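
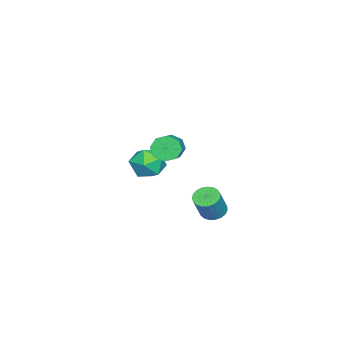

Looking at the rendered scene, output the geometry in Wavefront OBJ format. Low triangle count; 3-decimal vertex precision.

v -2.378 -2.842 -1.037
v -1.952 -3.428 -0.291
v -3.768 -3.792 -0.989
v -3.342 -4.378 -0.243
v -3.617 -3.395 -0.039
v -2.758 -2.808 -0.069
v -2.962 -4.412 -1.211
v -2.103 -3.825 -1.241
v -2.313 -4.399 -0.398
v -2.717 -3.77 0.326
v -3.003 -3.45 -1.606
v -3.407 -2.821 -0.882
v 0.187 -1.185 2.531
v 0.556 -1.652 2.091
v 2.322 -1.122 3.009
v 1.953 -0.655 3.449
v 0.515 -1.132 1.87
v 2.281 -0.602 2.788
v 0.282 -0.643 2.036
v 2.048 -0.113 2.954
v -0.007 -0.472 2.492
v 1.759 0.058 3.41
v -0.182 -0.718 2.971
v 1.584 -0.188 3.889
v -0.141 -1.238 3.192
v 1.625 -0.708 4.11
v 0.092 -1.727 3.026
v 1.858 -1.197 3.944
v 0.381 -1.898 2.57
v 2.147 -1.368 3.488
v 2.794 2 0.424
v 3.166 2.501 0.241
v 3.898 2.421 1.513
v 3.526 1.92 1.696
v 2.961 2.625 0.367
v 3.694 2.546 1.639
v 2.728 2.642 0.502
v 3.46 2.562 1.774
v 2.506 2.547 0.624
v 3.238 2.468 1.896
v 2.334 2.358 0.711
v 3.066 2.278 1.983
v 2.241 2.107 0.749
v 2.973 2.027 2.021
v 2.244 1.837 0.73
v 2.976 1.758 2.002
v 2.342 1.596 0.659
v 3.074 1.516 1.931
v 2.518 1.424 0.547
v 3.25 1.344 1.819
v 2.742 1.352 0.413
v 3.474 1.272 1.685
v 2.975 1.392 0.282
v 3.707 1.312 1.554
v 3.176 1.537 0.175
v 3.908 1.457 1.447
v 3.311 1.762 0.111
v 4.044 1.682 1.383
v 3.357 2.028 0.101
v 4.09 1.948 1.373
v 3.306 2.289 0.147
v 4.038 2.21 1.419
f 1 12 6
f 1 6 2
f 1 2 8
f 1 8 11
f 1 11 12
f 2 6 10
f 6 12 5
f 12 11 3
f 11 8 7
f 8 2 9
f 4 10 5
f 4 5 3
f 4 3 7
f 4 7 9
f 4 9 10
f 5 10 6
f 3 5 12
f 7 3 11
f 9 7 8
f 10 9 2
f 14 13 17
f 14 17 15
f 15 17 18
f 15 18 16
f 17 13 19
f 17 19 18
f 18 19 20
f 18 20 16
f 19 13 21
f 19 21 20
f 20 21 22
f 20 22 16
f 21 13 23
f 21 23 22
f 22 23 24
f 22 24 16
f 23 13 25
f 23 25 24
f 24 25 26
f 24 26 16
f 25 13 27
f 25 27 26
f 26 27 28
f 26 28 16
f 27 13 29
f 27 29 28
f 28 29 30
f 28 30 16
f 29 13 14
f 29 14 30
f 30 14 15
f 30 15 16
f 32 31 35
f 32 35 33
f 33 35 36
f 33 36 34
f 35 31 37
f 35 37 36
f 36 37 38
f 36 38 34
f 37 31 39
f 37 39 38
f 38 39 40
f 38 40 34
f 39 31 41
f 39 41 40
f 40 41 42
f 40 42 34
f 41 31 43
f 41 43 42
f 42 43 44
f 42 44 34
f 43 31 45
f 43 45 44
f 44 45 46
f 44 46 34
f 45 31 47
f 45 47 46
f 46 47 48
f 46 48 34
f 47 31 49
f 47 49 48
f 48 49 50
f 48 50 34
f 49 31 51
f 49 51 50
f 50 51 52
f 50 52 34
f 51 31 53
f 51 53 52
f 52 53 54
f 52 54 34
f 53 31 55
f 53 55 54
f 54 55 56
f 54 56 34
f 55 31 57
f 55 57 56
f 56 57 58
f 56 58 34
f 57 31 59
f 57 59 58
f 58 59 60
f 58 60 34
f 59 31 61
f 59 61 60
f 60 61 62
f 60 62 34
f 61 31 32
f 61 32 62
f 62 32 33
f 62 33 34



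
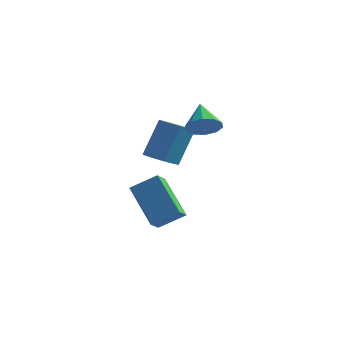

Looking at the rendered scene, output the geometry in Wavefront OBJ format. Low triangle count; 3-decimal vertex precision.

v 2.076 2.559 -4.842
v 2.06 1.903 -4.368
v 0.745 3.517 -3.563
v 0.729 2.86 -3.088
v 3.051 3.02 -4.172
v 3.035 2.363 -3.697
v 1.72 3.977 -2.892
v 1.704 3.321 -2.418
v 3.85 2.797 0.752
v 4.325 2.649 1.286
v 3.29 3.723 1.508
v 4.505 2.97 1.025
v 4.434 3.225 0.659
v 4.14 3.317 0.33
v 3.735 3.21 0.161
v 3.374 2.945 0.218
v 3.195 2.624 0.48
v 3.266 2.368 0.845
v 3.56 2.277 1.175
v 3.965 2.384 1.343
v 2.134 2.694 -1.227
v 2.659 3.093 -1.54
v 2.971 3.904 0.013
v 2.446 3.506 0.327
v 2.311 3.307 -1.582
v 2.623 4.118 -0.029
v 1.906 3.327 -1.511
v 2.218 4.138 0.042
v 1.574 3.146 -1.35
v 1.886 3.957 0.204
v 1.419 2.821 -1.149
v 1.731 3.633 0.404
v 1.492 2.457 -0.974
v 1.804 3.268 0.58
v 1.768 2.168 -0.878
v 2.08 2.979 0.675
v 2.161 2.046 -0.893
v 2.473 2.857 0.66
v 2.545 2.13 -1.014
v 2.857 2.941 0.539
v 2.798 2.393 -1.203
v 3.11 3.204 0.351
v 2.841 2.752 -1.399
v 3.153 3.563 0.155
f 2 4 1
f 5 2 1
f 1 4 3
f 3 5 1
f 2 8 4
f 6 2 5
f 6 8 2
f 4 8 3
f 7 5 3
f 3 8 7
f 7 6 5
f 8 6 7
f 10 9 12
f 10 12 11
f 12 9 13
f 12 13 11
f 13 9 14
f 13 14 11
f 14 9 15
f 14 15 11
f 15 9 16
f 15 16 11
f 16 9 17
f 16 17 11
f 17 9 18
f 17 18 11
f 18 9 19
f 18 19 11
f 19 9 20
f 19 20 11
f 20 9 10
f 20 10 11
f 22 21 25
f 22 25 23
f 23 25 26
f 23 26 24
f 25 21 27
f 25 27 26
f 26 27 28
f 26 28 24
f 27 21 29
f 27 29 28
f 28 29 30
f 28 30 24
f 29 21 31
f 29 31 30
f 30 31 32
f 30 32 24
f 31 21 33
f 31 33 32
f 32 33 34
f 32 34 24
f 33 21 35
f 33 35 34
f 34 35 36
f 34 36 24
f 35 21 37
f 35 37 36
f 36 37 38
f 36 38 24
f 37 21 39
f 37 39 38
f 38 39 40
f 38 40 24
f 39 21 41
f 39 41 40
f 40 41 42
f 40 42 24
f 41 21 43
f 41 43 42
f 42 43 44
f 42 44 24
f 43 21 22
f 43 22 44
f 44 22 23
f 44 23 24



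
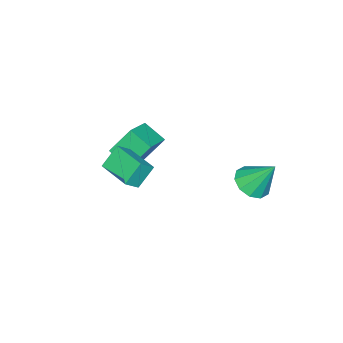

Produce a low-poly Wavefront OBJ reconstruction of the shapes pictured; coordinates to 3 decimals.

v -2.039 -2.961 2.62
v -0.509 -2.697 3.237
v -1.996 -1.688 1.97
v -0.467 -1.424 2.587
v -1.293 -3.756 1.113
v 0.236 -3.492 1.73
v -1.251 -2.483 0.463
v 0.279 -2.219 1.08
v 2.108 -1.666 2.574
v 1.218 -1.399 3.621
v 2.682 0.187 2.589
v 1.792 0.454 3.635
v 2.828 -1.894 3.245
v 1.938 -1.627 4.291
v 3.402 -0.041 3.259
v 2.512 0.226 4.306
v -3.796 2.435 -0.599
v -2.841 2.902 -0.79
v -4.024 3.605 1.119
v -3.312 3.262 -1.097
v -3.968 3.306 -1.214
v -4.558 3.017 -1.096
v -4.857 2.506 -0.788
v -4.751 1.968 -0.407
v -4.28 1.609 -0.1
v -3.624 1.565 0.017
v -3.034 1.853 -0.101
v -2.735 2.364 -0.409
f 2 4 1
f 5 2 1
f 1 4 3
f 3 5 1
f 2 8 4
f 6 2 5
f 6 8 2
f 4 8 3
f 7 5 3
f 3 8 7
f 7 6 5
f 8 6 7
f 10 12 9
f 13 10 9
f 9 12 11
f 11 13 9
f 10 16 12
f 14 10 13
f 14 16 10
f 12 16 11
f 15 13 11
f 11 16 15
f 15 14 13
f 16 14 15
f 18 17 20
f 18 20 19
f 20 17 21
f 20 21 19
f 21 17 22
f 21 22 19
f 22 17 23
f 22 23 19
f 23 17 24
f 23 24 19
f 24 17 25
f 24 25 19
f 25 17 26
f 25 26 19
f 26 17 27
f 26 27 19
f 27 17 28
f 27 28 19
f 28 17 18
f 28 18 19



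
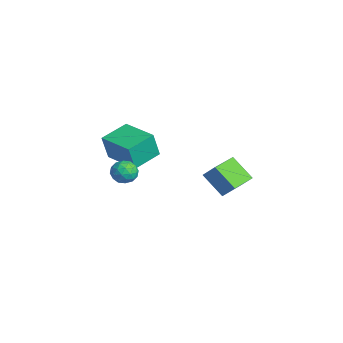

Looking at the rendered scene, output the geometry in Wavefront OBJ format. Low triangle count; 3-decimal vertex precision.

v -0.476 1.614 -2.192
v -1.418 0.969 -1.189
v -1.325 2.802 -2.225
v -2.267 2.156 -1.222
v 0.067 2.024 -1.418
v -0.875 1.378 -0.415
v -0.782 3.211 -1.451
v -1.724 2.566 -0.448
v -3.11 -3.099 -0.166
v -3.036 -3.429 1.213
v -3.73 -1.725 0.196
v -3.656 -2.055 1.575
v -1.344 -2.325 -0.075
v -1.27 -2.655 1.304
v -1.964 -0.951 0.287
v -1.89 -1.281 1.666
v 1.832 -3.257 2.209
v 2.392 -3.548 2.411
v 1.628 -4.092 1.569
v 2.188 -4.383 1.771
v 1.68 -4.318 2.19
v 1.805 -3.802 2.586
v 2.215 -3.838 1.394
v 2.34 -3.322 1.79
v 2.628 -3.907 1.907
v 2.298 -4.204 2.399
v 1.722 -3.436 1.581
v 1.392 -3.733 2.073
v 2.129 -3.329 2.366
v 1.891 -4.311 1.614
v 1.591 -4.273 1.86
v 1.921 -4.444 1.978
v 1.785 -3.478 2.469
v 2.114 -3.649 2.587
v 1.695 -4.102 2.457
v 1.906 -3.991 1.393
v 2.235 -4.162 1.511
v 2.099 -3.196 2.002
v 2.429 -3.367 2.12
v 2.325 -3.538 1.523
v 2.598 -3.711 2.189
v 2.478 -4.202 1.812
v 2.494 -3.882 1.591
v 2.568 -3.579 1.824
v 2.403 -3.885 2.478
v 2.284 -4.376 2.101
v 1.985 -4.338 2.348
v 2.059 -4.035 2.58
v 2.543 -4.097 2.182
v 1.736 -3.264 1.879
v 1.617 -3.755 1.502
v 1.961 -3.605 1.4
v 2.035 -3.302 1.632
v 1.542 -3.438 2.168
v 1.422 -3.929 1.791
v 1.452 -4.061 2.156
v 1.526 -3.758 2.389
v 1.477 -3.543 1.798
f 2 4 1
f 5 2 1
f 1 4 3
f 3 5 1
f 2 8 4
f 6 2 5
f 6 8 2
f 4 8 3
f 7 5 3
f 3 8 7
f 7 6 5
f 8 6 7
f 10 12 9
f 13 10 9
f 9 12 11
f 11 13 9
f 10 16 12
f 14 10 13
f 14 16 10
f 12 16 11
f 15 13 11
f 11 16 15
f 15 14 13
f 16 14 15
f 17 54 33
f 54 28 57
f 33 57 22
f 54 57 33
f 17 33 29
f 33 22 34
f 29 34 18
f 33 34 29
f 17 29 38
f 29 18 39
f 38 39 24
f 29 39 38
f 17 38 50
f 38 24 53
f 50 53 27
f 38 53 50
f 17 50 54
f 50 27 58
f 54 58 28
f 50 58 54
f 18 34 45
f 34 22 48
f 45 48 26
f 34 48 45
f 22 57 35
f 57 28 56
f 35 56 21
f 57 56 35
f 28 58 55
f 58 27 51
f 55 51 19
f 58 51 55
f 27 53 52
f 53 24 40
f 52 40 23
f 53 40 52
f 24 39 44
f 39 18 41
f 44 41 25
f 39 41 44
f 20 46 32
f 46 26 47
f 32 47 21
f 46 47 32
f 20 32 30
f 32 21 31
f 30 31 19
f 32 31 30
f 20 30 37
f 30 19 36
f 37 36 23
f 30 36 37
f 20 37 42
f 37 23 43
f 42 43 25
f 37 43 42
f 20 42 46
f 42 25 49
f 46 49 26
f 42 49 46
f 21 47 35
f 47 26 48
f 35 48 22
f 47 48 35
f 19 31 55
f 31 21 56
f 55 56 28
f 31 56 55
f 23 36 52
f 36 19 51
f 52 51 27
f 36 51 52
f 25 43 44
f 43 23 40
f 44 40 24
f 43 40 44
f 26 49 45
f 49 25 41
f 45 41 18
f 49 41 45



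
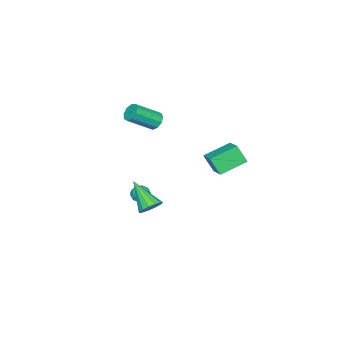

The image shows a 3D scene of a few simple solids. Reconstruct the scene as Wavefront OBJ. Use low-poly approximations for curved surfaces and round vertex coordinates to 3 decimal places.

v -3.586 -3.446 2.277
v -3.116 -3.364 1.807
v -1.863 -4.332 2.893
v -2.334 -4.414 3.363
v -3.104 -3.015 2.104
v -1.851 -3.983 3.19
v -3.317 -2.868 2.482
v -2.064 -3.836 3.568
v -3.657 -2.991 2.764
v -2.404 -3.959 3.85
v -3.964 -3.327 2.818
v -2.711 -4.296 3.904
v -4.094 -3.719 2.619
v -2.841 -4.687 3.705
v -3.987 -3.983 2.26
v -2.734 -4.951 3.346
v -3.692 -3.996 1.909
v -2.439 -4.964 2.995
v -3.348 -3.751 1.73
v -2.095 -4.719 2.816
v 1.976 -0.116 -0.951
v 2.706 -0.154 -0.71
v 1.444 -1.664 0.411
v 2.533 0.114 -0.472
v 2.211 0.322 -0.362
v 1.826 0.412 -0.41
v 1.481 0.36 -0.604
v 1.269 0.181 -0.89
v 1.246 -0.077 -1.192
v 1.419 -0.346 -1.43
v 1.742 -0.553 -1.54
v 2.127 -0.643 -1.492
v 2.472 -0.592 -1.298
v 2.684 -0.413 -1.012
v -1.407 3.701 2.7
v -1.334 3.054 3.79
v -0.56 4.661 3.213
v -0.487 4.015 4.304
v -0.013 2.805 2.076
v 0.06 2.159 3.167
v 0.834 3.766 2.59
v 0.907 3.119 3.68
v -0.197 -1.791 -1.313
v 0.181 -1.676 -1.818
v -0.341 -2.764 -1.642
v 0.037 -2.649 -2.147
v 0.289 -2.675 -1.558
v 0.378 -2.073 -1.355
v -0.538 -2.367 -2.105
v -0.449 -1.765 -1.902
v -0.03 -2.032 -2.308
v 0.481 -2.222 -1.97
v -0.641 -2.218 -1.49
v -0.13 -2.408 -1.152
v 0.005 -1.648 -1.537
v -0.165 -2.792 -1.923
v -0.017 -2.807 -1.577
v 0.205 -2.74 -1.874
v 0.121 -1.881 -1.264
v 0.343 -1.814 -1.561
v 0.406 -2.401 -1.408
v -0.503 -2.626 -1.899
v -0.281 -2.559 -2.196
v -0.365 -1.7 -1.586
v -0.143 -1.633 -1.883
v -0.566 -2.039 -2.052
v 0.103 -1.79 -2.122
v 0.018 -2.362 -2.315
v -0.32 -2.196 -2.29
v -0.267 -1.842 -2.171
v 0.403 -1.901 -1.923
v 0.318 -2.474 -2.116
v 0.466 -2.489 -1.77
v 0.519 -2.135 -1.65
v 0.279 -2.111 -2.211
v -0.478 -1.966 -1.344
v -0.563 -2.539 -1.537
v -0.679 -2.305 -1.81
v -0.626 -1.951 -1.69
v -0.178 -2.078 -1.145
v -0.263 -2.65 -1.338
v 0.107 -2.598 -1.289
v 0.16 -2.244 -1.17
v -0.439 -2.329 -1.249
f 2 1 5
f 2 5 3
f 3 5 6
f 3 6 4
f 5 1 7
f 5 7 6
f 6 7 8
f 6 8 4
f 7 1 9
f 7 9 8
f 8 9 10
f 8 10 4
f 9 1 11
f 9 11 10
f 10 11 12
f 10 12 4
f 11 1 13
f 11 13 12
f 12 13 14
f 12 14 4
f 13 1 15
f 13 15 14
f 14 15 16
f 14 16 4
f 15 1 17
f 15 17 16
f 16 17 18
f 16 18 4
f 17 1 19
f 17 19 18
f 18 19 20
f 18 20 4
f 19 1 2
f 19 2 20
f 20 2 3
f 20 3 4
f 22 21 24
f 22 24 23
f 24 21 25
f 24 25 23
f 25 21 26
f 25 26 23
f 26 21 27
f 26 27 23
f 27 21 28
f 27 28 23
f 28 21 29
f 28 29 23
f 29 21 30
f 29 30 23
f 30 21 31
f 30 31 23
f 31 21 32
f 31 32 23
f 32 21 33
f 32 33 23
f 33 21 34
f 33 34 23
f 34 21 22
f 34 22 23
f 36 38 35
f 39 36 35
f 35 38 37
f 37 39 35
f 36 42 38
f 40 36 39
f 40 42 36
f 38 42 37
f 41 39 37
f 37 42 41
f 41 40 39
f 42 40 41
f 43 80 59
f 80 54 83
f 59 83 48
f 80 83 59
f 43 59 55
f 59 48 60
f 55 60 44
f 59 60 55
f 43 55 64
f 55 44 65
f 64 65 50
f 55 65 64
f 43 64 76
f 64 50 79
f 76 79 53
f 64 79 76
f 43 76 80
f 76 53 84
f 80 84 54
f 76 84 80
f 44 60 71
f 60 48 74
f 71 74 52
f 60 74 71
f 48 83 61
f 83 54 82
f 61 82 47
f 83 82 61
f 54 84 81
f 84 53 77
f 81 77 45
f 84 77 81
f 53 79 78
f 79 50 66
f 78 66 49
f 79 66 78
f 50 65 70
f 65 44 67
f 70 67 51
f 65 67 70
f 46 72 58
f 72 52 73
f 58 73 47
f 72 73 58
f 46 58 56
f 58 47 57
f 56 57 45
f 58 57 56
f 46 56 63
f 56 45 62
f 63 62 49
f 56 62 63
f 46 63 68
f 63 49 69
f 68 69 51
f 63 69 68
f 46 68 72
f 68 51 75
f 72 75 52
f 68 75 72
f 47 73 61
f 73 52 74
f 61 74 48
f 73 74 61
f 45 57 81
f 57 47 82
f 81 82 54
f 57 82 81
f 49 62 78
f 62 45 77
f 78 77 53
f 62 77 78
f 51 69 70
f 69 49 66
f 70 66 50
f 69 66 70
f 52 75 71
f 75 51 67
f 71 67 44
f 75 67 71



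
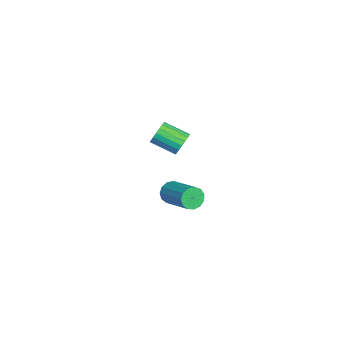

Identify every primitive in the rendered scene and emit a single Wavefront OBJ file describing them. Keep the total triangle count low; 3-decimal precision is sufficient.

v -1.085 -2.598 1.057
v -0.742 -2.901 0.685
v -1.131 -3.964 1.19
v -1.475 -3.662 1.563
v -0.584 -2.861 0.891
v -0.973 -3.924 1.396
v -0.525 -2.769 1.13
v -0.914 -3.832 1.635
v -0.578 -2.643 1.354
v -0.967 -3.707 1.859
v -0.73 -2.508 1.52
v -1.119 -3.572 2.025
v -0.954 -2.392 1.594
v -1.343 -3.455 2.099
v -1.203 -2.316 1.562
v -1.592 -3.379 2.067
v -1.429 -2.296 1.43
v -1.818 -3.359 1.935
v -1.587 -2.336 1.224
v -1.976 -3.399 1.729
v -1.646 -2.428 0.985
v -2.035 -3.491 1.49
v -1.593 -2.553 0.761
v -1.982 -3.617 1.266
v -1.441 -2.688 0.595
v -1.83 -3.752 1.1
v -1.217 -2.805 0.521
v -1.606 -3.868 1.026
v -0.968 -2.881 0.553
v -1.357 -3.944 1.058
v 3.169 -3.134 1.371
v 3.492 -3.344 0.992
v 4.694 -2.536 1.571
v 4.371 -2.326 1.949
v 3.377 -3.088 0.874
v 4.579 -2.28 1.453
v 3.196 -2.847 0.914
v 4.398 -2.039 1.493
v 3.006 -2.697 1.099
v 4.208 -1.889 1.677
v 2.868 -2.686 1.369
v 4.07 -1.878 1.948
v 2.825 -2.817 1.641
v 4.028 -2.009 2.22
v 2.892 -3.049 1.826
v 4.094 -2.24 2.405
v 3.046 -3.308 1.867
v 4.249 -2.499 2.446
v 3.24 -3.511 1.75
v 4.442 -2.703 2.329
v 3.41 -3.596 1.513
v 4.613 -2.787 2.092
v 3.505 -3.533 1.23
v 4.707 -2.725 1.809
f 2 1 5
f 2 5 3
f 3 5 6
f 3 6 4
f 5 1 7
f 5 7 6
f 6 7 8
f 6 8 4
f 7 1 9
f 7 9 8
f 8 9 10
f 8 10 4
f 9 1 11
f 9 11 10
f 10 11 12
f 10 12 4
f 11 1 13
f 11 13 12
f 12 13 14
f 12 14 4
f 13 1 15
f 13 15 14
f 14 15 16
f 14 16 4
f 15 1 17
f 15 17 16
f 16 17 18
f 16 18 4
f 17 1 19
f 17 19 18
f 18 19 20
f 18 20 4
f 19 1 21
f 19 21 20
f 20 21 22
f 20 22 4
f 21 1 23
f 21 23 22
f 22 23 24
f 22 24 4
f 23 1 25
f 23 25 24
f 24 25 26
f 24 26 4
f 25 1 27
f 25 27 26
f 26 27 28
f 26 28 4
f 27 1 29
f 27 29 28
f 28 29 30
f 28 30 4
f 29 1 2
f 29 2 30
f 30 2 3
f 30 3 4
f 32 31 35
f 32 35 33
f 33 35 36
f 33 36 34
f 35 31 37
f 35 37 36
f 36 37 38
f 36 38 34
f 37 31 39
f 37 39 38
f 38 39 40
f 38 40 34
f 39 31 41
f 39 41 40
f 40 41 42
f 40 42 34
f 41 31 43
f 41 43 42
f 42 43 44
f 42 44 34
f 43 31 45
f 43 45 44
f 44 45 46
f 44 46 34
f 45 31 47
f 45 47 46
f 46 47 48
f 46 48 34
f 47 31 49
f 47 49 48
f 48 49 50
f 48 50 34
f 49 31 51
f 49 51 50
f 50 51 52
f 50 52 34
f 51 31 53
f 51 53 52
f 52 53 54
f 52 54 34
f 53 31 32
f 53 32 54
f 54 32 33
f 54 33 34



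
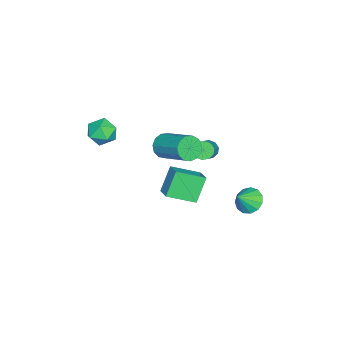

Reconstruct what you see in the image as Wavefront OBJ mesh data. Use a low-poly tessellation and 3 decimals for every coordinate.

v -2.547 0.551 -1.677
v -2.205 0.604 -2.13
v -0.971 0.783 -1.176
v -1.313 0.729 -0.723
v -2.32 0.925 -2.041
v -1.085 1.104 -1.088
v -2.521 1.103 -1.814
v -1.287 1.282 -0.86
v -2.733 1.07 -1.534
v -1.498 1.249 -0.581
v -2.873 0.839 -1.309
v -1.639 1.018 -0.355
v -2.889 0.497 -1.224
v -1.655 0.676 -0.27
v -2.775 0.176 -1.312
v -1.54 0.355 -0.359
v -2.573 -0.002 -1.54
v -1.339 0.177 -0.586
v -2.362 0.031 -1.819
v -1.127 0.21 -0.866
v -2.221 0.262 -2.045
v -0.987 0.441 -1.091
v -0.771 -1.102 -0.448
v -0.143 -1.197 -0.865
v 0.739 0.426 0.091
v 0.111 0.522 0.508
v -0.395 -0.931 -1.086
v 0.487 0.693 -0.13
v -0.766 -0.718 -1.104
v 0.115 0.905 -0.148
v -1.139 -0.628 -0.914
v -0.257 0.996 0.042
v -1.395 -0.688 -0.576
v -0.513 0.936 0.38
v -1.453 -0.879 -0.197
v -0.571 0.745 0.758
v -1.294 -1.141 0.102
v -0.412 0.482 1.058
v -0.969 -1.391 0.227
v -0.088 0.233 1.182
v -0.581 -1.549 0.137
v 0.3 0.075 1.092
v -0.254 -1.565 -0.138
v 0.628 0.059 0.817
v -0.09 -1.434 -0.512
v 0.791 0.19 0.444
v 0.263 -3.394 1.233
v 0.953 -3.04 0.834
v 1.087 -4.42 1.746
v 1.777 -4.066 1.347
v 1.406 -3.656 2.021
v 0.897 -3.021 1.704
v 1.143 -4.439 0.876
v 0.634 -3.804 0.559
v 1.497 -3.686 0.612
v 1.659 -3.202 1.32
v 0.381 -4.258 1.26
v 0.543 -3.774 1.968
v -1.504 3.118 -4.169
v -0.886 3.431 -4.589
v -0.756 2.742 -3.351
v -1.029 3.76 -4.307
v -1.323 3.885 -3.981
v -1.674 3.767 -3.714
v -1.971 3.443 -3.592
v -2.12 3.015 -3.653
v -2.073 2.621 -3.877
v -1.845 2.384 -4.195
v -1.509 2.381 -4.504
v -1.172 2.612 -4.706
v -0.939 3.003 -4.738
v 1.088 -0.136 -0.294
v 1.838 0.429 0.079
v 0.411 1.188 -0.937
v 1.16 1.753 -0.563
v 1.9 -0.353 -1.597
v 2.649 0.212 -1.223
v 1.222 0.971 -2.239
v 1.972 1.536 -1.866
f 2 1 5
f 2 5 3
f 3 5 6
f 3 6 4
f 5 1 7
f 5 7 6
f 6 7 8
f 6 8 4
f 7 1 9
f 7 9 8
f 8 9 10
f 8 10 4
f 9 1 11
f 9 11 10
f 10 11 12
f 10 12 4
f 11 1 13
f 11 13 12
f 12 13 14
f 12 14 4
f 13 1 15
f 13 15 14
f 14 15 16
f 14 16 4
f 15 1 17
f 15 17 16
f 16 17 18
f 16 18 4
f 17 1 19
f 17 19 18
f 18 19 20
f 18 20 4
f 19 1 21
f 19 21 20
f 20 21 22
f 20 22 4
f 21 1 2
f 21 2 22
f 22 2 3
f 22 3 4
f 24 23 27
f 24 27 25
f 25 27 28
f 25 28 26
f 27 23 29
f 27 29 28
f 28 29 30
f 28 30 26
f 29 23 31
f 29 31 30
f 30 31 32
f 30 32 26
f 31 23 33
f 31 33 32
f 32 33 34
f 32 34 26
f 33 23 35
f 33 35 34
f 34 35 36
f 34 36 26
f 35 23 37
f 35 37 36
f 36 37 38
f 36 38 26
f 37 23 39
f 37 39 38
f 38 39 40
f 38 40 26
f 39 23 41
f 39 41 40
f 40 41 42
f 40 42 26
f 41 23 43
f 41 43 42
f 42 43 44
f 42 44 26
f 43 23 45
f 43 45 44
f 44 45 46
f 44 46 26
f 45 23 24
f 45 24 46
f 46 24 25
f 46 25 26
f 47 58 52
f 47 52 48
f 47 48 54
f 47 54 57
f 47 57 58
f 48 52 56
f 52 58 51
f 58 57 49
f 57 54 53
f 54 48 55
f 50 56 51
f 50 51 49
f 50 49 53
f 50 53 55
f 50 55 56
f 51 56 52
f 49 51 58
f 53 49 57
f 55 53 54
f 56 55 48
f 60 59 62
f 60 62 61
f 62 59 63
f 62 63 61
f 63 59 64
f 63 64 61
f 64 59 65
f 64 65 61
f 65 59 66
f 65 66 61
f 66 59 67
f 66 67 61
f 67 59 68
f 67 68 61
f 68 59 69
f 68 69 61
f 69 59 70
f 69 70 61
f 70 59 71
f 70 71 61
f 71 59 60
f 71 60 61
f 73 75 72
f 76 73 72
f 72 75 74
f 74 76 72
f 73 79 75
f 77 73 76
f 77 79 73
f 75 79 74
f 78 76 74
f 74 79 78
f 78 77 76
f 79 77 78



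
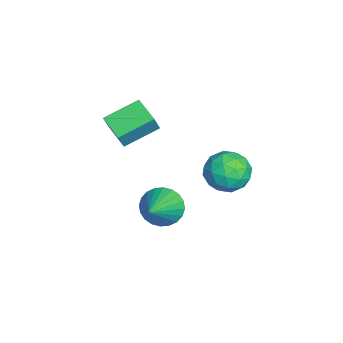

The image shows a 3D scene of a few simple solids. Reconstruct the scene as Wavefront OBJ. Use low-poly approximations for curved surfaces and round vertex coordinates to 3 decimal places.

v 1.244 0.766 1.787
v 2.205 0.683 2.231
v 0.635 -0.403 2.889
v 1.596 -0.486 3.333
v 1.031 0.405 3.453
v 1.407 1.127 2.772
v 1.433 -0.847 2.348
v 1.809 -0.125 1.667
v 2.322 -0.314 2.577
v 2.073 0.46 3.261
v 0.767 -0.18 1.859
v 0.518 0.594 2.543
v 1.778 0.827 1.912
v 1.062 -0.547 3.208
v 0.729 -0.023 3.279
v 1.294 -0.072 3.539
v 1.309 1.088 2.23
v 1.874 1.039 2.491
v 1.184 0.876 3.21
v 0.966 -0.759 2.629
v 1.531 -0.808 2.89
v 1.546 0.352 1.581
v 2.111 0.303 1.841
v 1.656 -0.596 1.91
v 2.412 0.192 2.377
v 2.054 -0.495 3.025
v 1.958 -0.707 2.446
v 2.179 -0.283 2.045
v 2.266 0.647 2.778
v 1.907 -0.04 3.426
v 1.575 0.484 3.497
v 1.797 0.908 3.096
v 2.334 0.061 2.982
v 0.933 0.32 1.694
v 0.574 -0.367 2.342
v 1.043 -0.628 2.024
v 1.265 -0.204 1.623
v 0.786 0.775 2.095
v 0.428 0.088 2.743
v 0.661 0.563 3.075
v 0.882 0.987 2.674
v 0.506 0.219 2.138
v 2.56 -2.456 1.266
v 3.07 -2.509 0.479
v 4.28 -2.924 2.414
v 3.109 -2.154 0.566
v 3.064 -1.846 0.759
v 2.942 -1.631 1.03
v 2.761 -1.541 1.337
v 2.551 -1.591 1.633
v 2.341 -1.772 1.873
v 2.165 -2.058 2.021
v 2.049 -2.404 2.054
v 2.011 -2.758 1.967
v 2.056 -3.067 1.774
v 2.178 -3.282 1.503
v 2.358 -3.372 1.196
v 2.569 -3.322 0.9
v 2.778 -3.141 0.66
v 2.954 -2.855 0.512
v -1.815 -4.759 2.692
v -1.347 -4.97 3.631
v -2.486 -3.297 3.354
v -2.018 -3.507 4.293
v -0.742 -4.093 2.307
v -0.274 -4.303 3.246
v -1.413 -2.63 2.969
v -0.945 -2.841 3.908
f 1 38 17
f 38 12 41
f 17 41 6
f 38 41 17
f 1 17 13
f 17 6 18
f 13 18 2
f 17 18 13
f 1 13 22
f 13 2 23
f 22 23 8
f 13 23 22
f 1 22 34
f 22 8 37
f 34 37 11
f 22 37 34
f 1 34 38
f 34 11 42
f 38 42 12
f 34 42 38
f 2 18 29
f 18 6 32
f 29 32 10
f 18 32 29
f 6 41 19
f 41 12 40
f 19 40 5
f 41 40 19
f 12 42 39
f 42 11 35
f 39 35 3
f 42 35 39
f 11 37 36
f 37 8 24
f 36 24 7
f 37 24 36
f 8 23 28
f 23 2 25
f 28 25 9
f 23 25 28
f 4 30 16
f 30 10 31
f 16 31 5
f 30 31 16
f 4 16 14
f 16 5 15
f 14 15 3
f 16 15 14
f 4 14 21
f 14 3 20
f 21 20 7
f 14 20 21
f 4 21 26
f 21 7 27
f 26 27 9
f 21 27 26
f 4 26 30
f 26 9 33
f 30 33 10
f 26 33 30
f 5 31 19
f 31 10 32
f 19 32 6
f 31 32 19
f 3 15 39
f 15 5 40
f 39 40 12
f 15 40 39
f 7 20 36
f 20 3 35
f 36 35 11
f 20 35 36
f 9 27 28
f 27 7 24
f 28 24 8
f 27 24 28
f 10 33 29
f 33 9 25
f 29 25 2
f 33 25 29
f 44 43 46
f 44 46 45
f 46 43 47
f 46 47 45
f 47 43 48
f 47 48 45
f 48 43 49
f 48 49 45
f 49 43 50
f 49 50 45
f 50 43 51
f 50 51 45
f 51 43 52
f 51 52 45
f 52 43 53
f 52 53 45
f 53 43 54
f 53 54 45
f 54 43 55
f 54 55 45
f 55 43 56
f 55 56 45
f 56 43 57
f 56 57 45
f 57 43 58
f 57 58 45
f 58 43 59
f 58 59 45
f 59 43 60
f 59 60 45
f 60 43 44
f 60 44 45
f 62 64 61
f 65 62 61
f 61 64 63
f 63 65 61
f 62 68 64
f 66 62 65
f 66 68 62
f 64 68 63
f 67 65 63
f 63 68 67
f 67 66 65
f 68 66 67



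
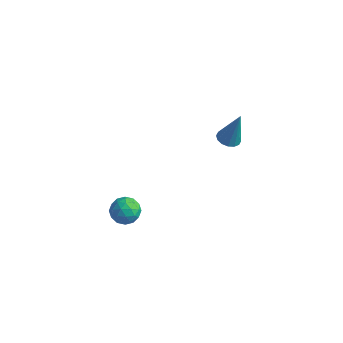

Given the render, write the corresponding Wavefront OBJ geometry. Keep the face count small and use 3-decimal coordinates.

v -0.249 -1.827 -2.796
v 0.371 -2.239 -2.933
v -0.731 -2.761 -2.167
v -0.111 -3.173 -2.304
v -0.073 -2.575 -1.842
v 0.225 -1.998 -2.23
v -0.585 -3.002 -2.87
v -0.287 -2.425 -3.258
v 0.163 -2.966 -2.978
v 0.48 -2.702 -2.343
v -0.84 -2.298 -2.757
v -0.523 -2.034 -2.122
v 0.104 -1.951 -2.92
v -0.464 -3.049 -2.18
v -0.441 -2.697 -1.909
v -0.077 -2.94 -1.989
v 0.018 -1.809 -2.507
v 0.382 -2.051 -2.587
v 0.121 -2.249 -1.946
v -0.742 -2.949 -2.513
v -0.378 -3.191 -2.593
v -0.283 -2.06 -3.111
v 0.081 -2.303 -3.191
v -0.481 -2.751 -3.154
v 0.346 -2.62 -3.027
v 0.062 -3.169 -2.657
v -0.216 -3.069 -2.99
v -0.041 -2.73 -3.218
v 0.532 -2.465 -2.654
v 0.248 -3.014 -2.284
v 0.27 -2.662 -2.012
v 0.446 -2.323 -2.241
v 0.41 -2.892 -2.68
v -0.608 -1.986 -2.816
v -0.892 -2.535 -2.446
v -0.806 -2.677 -2.859
v -0.63 -2.338 -3.088
v -0.422 -1.831 -2.443
v -0.706 -2.38 -2.073
v -0.319 -2.27 -1.882
v -0.144 -1.931 -2.11
v -0.77 -2.108 -2.42
v 1.135 3.779 -1.611
v 1.627 4.075 -1.783
v 1.605 4.021 0.151
v 1.408 4.293 -1.755
v 1.116 4.374 -1.688
v 0.829 4.295 -1.6
v 0.623 4.078 -1.516
v 0.555 3.781 -1.457
v 0.642 3.483 -1.439
v 0.861 3.265 -1.468
v 1.154 3.184 -1.535
v 1.441 3.263 -1.622
v 1.646 3.48 -1.707
v 1.715 3.777 -1.766
f 1 38 17
f 38 12 41
f 17 41 6
f 38 41 17
f 1 17 13
f 17 6 18
f 13 18 2
f 17 18 13
f 1 13 22
f 13 2 23
f 22 23 8
f 13 23 22
f 1 22 34
f 22 8 37
f 34 37 11
f 22 37 34
f 1 34 38
f 34 11 42
f 38 42 12
f 34 42 38
f 2 18 29
f 18 6 32
f 29 32 10
f 18 32 29
f 6 41 19
f 41 12 40
f 19 40 5
f 41 40 19
f 12 42 39
f 42 11 35
f 39 35 3
f 42 35 39
f 11 37 36
f 37 8 24
f 36 24 7
f 37 24 36
f 8 23 28
f 23 2 25
f 28 25 9
f 23 25 28
f 4 30 16
f 30 10 31
f 16 31 5
f 30 31 16
f 4 16 14
f 16 5 15
f 14 15 3
f 16 15 14
f 4 14 21
f 14 3 20
f 21 20 7
f 14 20 21
f 4 21 26
f 21 7 27
f 26 27 9
f 21 27 26
f 4 26 30
f 26 9 33
f 30 33 10
f 26 33 30
f 5 31 19
f 31 10 32
f 19 32 6
f 31 32 19
f 3 15 39
f 15 5 40
f 39 40 12
f 15 40 39
f 7 20 36
f 20 3 35
f 36 35 11
f 20 35 36
f 9 27 28
f 27 7 24
f 28 24 8
f 27 24 28
f 10 33 29
f 33 9 25
f 29 25 2
f 33 25 29
f 44 43 46
f 44 46 45
f 46 43 47
f 46 47 45
f 47 43 48
f 47 48 45
f 48 43 49
f 48 49 45
f 49 43 50
f 49 50 45
f 50 43 51
f 50 51 45
f 51 43 52
f 51 52 45
f 52 43 53
f 52 53 45
f 53 43 54
f 53 54 45
f 54 43 55
f 54 55 45
f 55 43 56
f 55 56 45
f 56 43 44
f 56 44 45



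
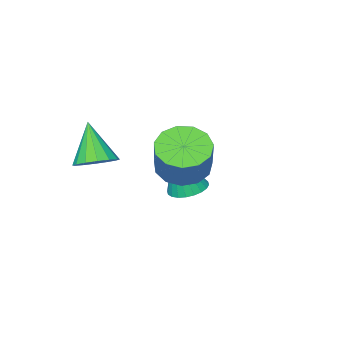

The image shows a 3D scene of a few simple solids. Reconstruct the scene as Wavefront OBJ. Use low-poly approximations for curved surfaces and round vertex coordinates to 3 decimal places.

v 1.759 2.263 0.591
v 2.346 1.672 0.701
v 2.928 2.466 1.859
v 2.341 3.057 1.749
v 2.527 1.985 0.395
v 3.109 2.778 1.554
v 2.464 2.386 0.152
v 3.047 3.18 1.31
v 2.178 2.748 0.048
v 2.76 3.542 1.206
v 1.758 2.957 0.116
v 2.341 3.75 1.275
v 1.339 2.945 0.335
v 1.921 3.738 1.494
v 1.053 2.716 0.636
v 1.635 3.51 1.794
v 0.991 2.344 0.922
v 1.573 3.137 2.08
v 1.173 1.946 1.102
v 1.755 2.74 2.261
v 1.541 1.649 1.121
v 2.123 2.443 2.279
v 1.978 1.547 0.971
v 2.56 2.34 2.129
v -0.505 -0.457 -2.033
v -0.042 -0.906 -2.213
v -0.035 -0.623 -0.407
v 0.094 -0.684 -2.229
v 0.138 -0.426 -2.216
v 0.085 -0.174 -2.175
v -0.058 0.036 -2.112
v -0.27 0.17 -2.037
v -0.517 0.209 -1.961
v -0.762 0.147 -1.897
v -0.969 -0.008 -1.853
v -1.104 -0.231 -1.836
v -1.149 -0.488 -1.849
v -1.096 -0.74 -1.891
v -0.952 -0.95 -1.953
v -0.741 -1.084 -2.028
v -0.494 -1.123 -2.104
v -0.248 -1.061 -2.169
v 3.038 -0.24 0.122
v 3.35 0.291 0.454
v 2.822 -0.96 1.478
v 2.999 0.38 0.445
v 2.658 0.302 0.349
v 2.419 0.079 0.193
v 2.346 -0.23 0.017
v 2.458 -0.541 -0.13
v 2.726 -0.772 -0.21
v 3.077 -0.86 -0.201
v 3.418 -0.782 -0.105
v 3.657 -0.559 0.051
v 3.73 -0.251 0.227
v 3.618 0.061 0.374
f 2 1 5
f 2 5 3
f 3 5 6
f 3 6 4
f 5 1 7
f 5 7 6
f 6 7 8
f 6 8 4
f 7 1 9
f 7 9 8
f 8 9 10
f 8 10 4
f 9 1 11
f 9 11 10
f 10 11 12
f 10 12 4
f 11 1 13
f 11 13 12
f 12 13 14
f 12 14 4
f 13 1 15
f 13 15 14
f 14 15 16
f 14 16 4
f 15 1 17
f 15 17 16
f 16 17 18
f 16 18 4
f 17 1 19
f 17 19 18
f 18 19 20
f 18 20 4
f 19 1 21
f 19 21 20
f 20 21 22
f 20 22 4
f 21 1 23
f 21 23 22
f 22 23 24
f 22 24 4
f 23 1 2
f 23 2 24
f 24 2 3
f 24 3 4
f 26 25 28
f 26 28 27
f 28 25 29
f 28 29 27
f 29 25 30
f 29 30 27
f 30 25 31
f 30 31 27
f 31 25 32
f 31 32 27
f 32 25 33
f 32 33 27
f 33 25 34
f 33 34 27
f 34 25 35
f 34 35 27
f 35 25 36
f 35 36 27
f 36 25 37
f 36 37 27
f 37 25 38
f 37 38 27
f 38 25 39
f 38 39 27
f 39 25 40
f 39 40 27
f 40 25 41
f 40 41 27
f 41 25 42
f 41 42 27
f 42 25 26
f 42 26 27
f 44 43 46
f 44 46 45
f 46 43 47
f 46 47 45
f 47 43 48
f 47 48 45
f 48 43 49
f 48 49 45
f 49 43 50
f 49 50 45
f 50 43 51
f 50 51 45
f 51 43 52
f 51 52 45
f 52 43 53
f 52 53 45
f 53 43 54
f 53 54 45
f 54 43 55
f 54 55 45
f 55 43 56
f 55 56 45
f 56 43 44
f 56 44 45



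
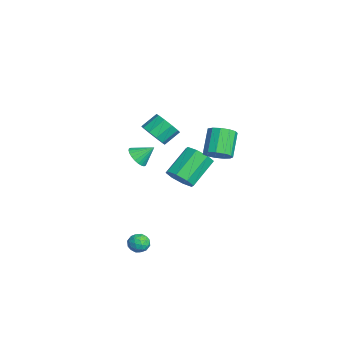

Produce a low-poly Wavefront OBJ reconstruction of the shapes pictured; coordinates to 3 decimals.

v -0.112 -1.135 3.23
v 0.33 -0.579 2.71
v 0.034 0.311 3.41
v -0.408 -0.245 3.93
v -0.182 -0.607 2.529
v -0.478 0.283 3.229
v -0.668 -0.837 2.616
v -0.964 0.053 3.316
v -0.941 -1.18 2.937
v -1.237 -0.291 3.637
v -0.897 -1.506 3.371
v -1.193 -0.617 4.07
v -0.554 -1.691 3.75
v -0.85 -0.801 4.45
v -0.042 -1.663 3.931
v -0.338 -0.773 4.631
v 0.444 -1.433 3.844
v 0.148 -0.543 4.544
v 0.717 -1.089 3.523
v 0.421 -0.2 4.223
v 0.673 -0.763 3.09
v 0.377 0.126 3.789
v -2.673 0.828 -2.073
v -1.829 1.103 -1.708
v -2.823 2.467 -0.441
v -3.667 2.192 -0.807
v -2.026 1.503 -2.292
v -3.02 2.866 -1.025
v -2.602 1.507 -2.748
v -3.595 2.871 -1.482
v -3.219 1.114 -2.809
v -4.213 2.478 -1.543
v -3.517 0.553 -2.439
v -4.511 1.917 -1.172
v -3.32 0.154 -1.855
v -4.314 1.517 -0.588
v -2.745 0.149 -1.398
v -3.738 1.513 -0.132
v -2.127 0.542 -1.337
v -3.121 1.906 -0.071
v 0.722 2.256 1.764
v 1.363 2.499 2.25
v 0.258 2.987 3.462
v -0.382 2.744 2.976
v 1.243 2.876 1.99
v 0.138 3.364 3.201
v 0.958 3.055 1.657
v -0.147 3.543 2.868
v 0.598 2.981 1.359
v -0.507 3.469 2.57
v 0.277 2.677 1.189
v -0.827 3.165 2.4
v 0.098 2.239 1.202
v -1.006 2.727 2.413
v 0.117 1.806 1.394
v -0.987 2.294 2.605
v 0.328 1.517 1.703
v -0.776 2.005 2.914
v 0.664 1.462 2.032
v -0.44 1.95 3.243
v 1.019 1.659 2.275
v -0.085 2.147 3.487
v 1.279 2.046 2.357
v 0.175 2.534 3.568
v 2.054 -1.74 -3.784
v 2.464 -2.168 -4.102
v 1.236 -2.452 -3.878
v 1.646 -2.88 -4.196
v 1.736 -2.752 -3.542
v 2.241 -2.312 -3.484
v 1.459 -2.308 -4.496
v 1.964 -1.868 -4.438
v 2.096 -2.519 -4.543
v 2.267 -2.794 -3.953
v 1.433 -1.826 -4.027
v 1.604 -2.101 -3.437
v 2.331 -1.891 -3.935
v 1.369 -2.729 -4.045
v 1.422 -2.653 -3.66
v 1.663 -2.905 -3.848
v 2.2 -1.976 -3.571
v 2.441 -2.228 -3.758
v 2.013 -2.571 -3.429
v 1.259 -2.392 -4.222
v 1.5 -2.644 -4.409
v 2.037 -1.715 -4.132
v 2.278 -1.967 -4.32
v 1.687 -2.049 -4.551
v 2.355 -2.35 -4.381
v 1.874 -2.768 -4.436
v 1.764 -2.432 -4.612
v 2.062 -2.173 -4.578
v 2.456 -2.511 -4.034
v 1.975 -2.93 -4.089
v 2.028 -2.854 -3.705
v 2.325 -2.596 -3.67
v 2.24 -2.718 -4.293
v 1.725 -1.69 -3.891
v 1.244 -2.109 -3.946
v 1.375 -2.024 -4.31
v 1.672 -1.766 -4.275
v 1.826 -1.852 -3.544
v 1.345 -2.27 -3.599
v 1.638 -2.447 -3.402
v 1.936 -2.188 -3.368
v 1.46 -1.902 -3.687
v -0.033 -2.018 1.675
v 0.262 -1.615 1.129
v 0.133 -1.122 2.425
v -0.017 -1.544 1.106
v -0.299 -1.546 1.171
v -0.54 -1.619 1.311
v -0.704 -1.753 1.508
v -0.766 -1.927 1.729
v -0.716 -2.116 1.943
v -0.562 -2.289 2.115
v -0.328 -2.421 2.221
v -0.049 -2.491 2.243
v 0.233 -2.49 2.179
v 0.474 -2.416 2.038
v 0.638 -2.282 1.842
v 0.699 -2.108 1.62
v 0.65 -1.92 1.407
v 0.496 -1.747 1.234
f 2 1 5
f 2 5 3
f 3 5 6
f 3 6 4
f 5 1 7
f 5 7 6
f 6 7 8
f 6 8 4
f 7 1 9
f 7 9 8
f 8 9 10
f 8 10 4
f 9 1 11
f 9 11 10
f 10 11 12
f 10 12 4
f 11 1 13
f 11 13 12
f 12 13 14
f 12 14 4
f 13 1 15
f 13 15 14
f 14 15 16
f 14 16 4
f 15 1 17
f 15 17 16
f 16 17 18
f 16 18 4
f 17 1 19
f 17 19 18
f 18 19 20
f 18 20 4
f 19 1 21
f 19 21 20
f 20 21 22
f 20 22 4
f 21 1 2
f 21 2 22
f 22 2 3
f 22 3 4
f 24 23 27
f 24 27 25
f 25 27 28
f 25 28 26
f 27 23 29
f 27 29 28
f 28 29 30
f 28 30 26
f 29 23 31
f 29 31 30
f 30 31 32
f 30 32 26
f 31 23 33
f 31 33 32
f 32 33 34
f 32 34 26
f 33 23 35
f 33 35 34
f 34 35 36
f 34 36 26
f 35 23 37
f 35 37 36
f 36 37 38
f 36 38 26
f 37 23 39
f 37 39 38
f 38 39 40
f 38 40 26
f 39 23 24
f 39 24 40
f 40 24 25
f 40 25 26
f 42 41 45
f 42 45 43
f 43 45 46
f 43 46 44
f 45 41 47
f 45 47 46
f 46 47 48
f 46 48 44
f 47 41 49
f 47 49 48
f 48 49 50
f 48 50 44
f 49 41 51
f 49 51 50
f 50 51 52
f 50 52 44
f 51 41 53
f 51 53 52
f 52 53 54
f 52 54 44
f 53 41 55
f 53 55 54
f 54 55 56
f 54 56 44
f 55 41 57
f 55 57 56
f 56 57 58
f 56 58 44
f 57 41 59
f 57 59 58
f 58 59 60
f 58 60 44
f 59 41 61
f 59 61 60
f 60 61 62
f 60 62 44
f 61 41 63
f 61 63 62
f 62 63 64
f 62 64 44
f 63 41 42
f 63 42 64
f 64 42 43
f 64 43 44
f 65 102 81
f 102 76 105
f 81 105 70
f 102 105 81
f 65 81 77
f 81 70 82
f 77 82 66
f 81 82 77
f 65 77 86
f 77 66 87
f 86 87 72
f 77 87 86
f 65 86 98
f 86 72 101
f 98 101 75
f 86 101 98
f 65 98 102
f 98 75 106
f 102 106 76
f 98 106 102
f 66 82 93
f 82 70 96
f 93 96 74
f 82 96 93
f 70 105 83
f 105 76 104
f 83 104 69
f 105 104 83
f 76 106 103
f 106 75 99
f 103 99 67
f 106 99 103
f 75 101 100
f 101 72 88
f 100 88 71
f 101 88 100
f 72 87 92
f 87 66 89
f 92 89 73
f 87 89 92
f 68 94 80
f 94 74 95
f 80 95 69
f 94 95 80
f 68 80 78
f 80 69 79
f 78 79 67
f 80 79 78
f 68 78 85
f 78 67 84
f 85 84 71
f 78 84 85
f 68 85 90
f 85 71 91
f 90 91 73
f 85 91 90
f 68 90 94
f 90 73 97
f 94 97 74
f 90 97 94
f 69 95 83
f 95 74 96
f 83 96 70
f 95 96 83
f 67 79 103
f 79 69 104
f 103 104 76
f 79 104 103
f 71 84 100
f 84 67 99
f 100 99 75
f 84 99 100
f 73 91 92
f 91 71 88
f 92 88 72
f 91 88 92
f 74 97 93
f 97 73 89
f 93 89 66
f 97 89 93
f 108 107 110
f 108 110 109
f 110 107 111
f 110 111 109
f 111 107 112
f 111 112 109
f 112 107 113
f 112 113 109
f 113 107 114
f 113 114 109
f 114 107 115
f 114 115 109
f 115 107 116
f 115 116 109
f 116 107 117
f 116 117 109
f 117 107 118
f 117 118 109
f 118 107 119
f 118 119 109
f 119 107 120
f 119 120 109
f 120 107 121
f 120 121 109
f 121 107 122
f 121 122 109
f 122 107 123
f 122 123 109
f 123 107 124
f 123 124 109
f 124 107 108
f 124 108 109



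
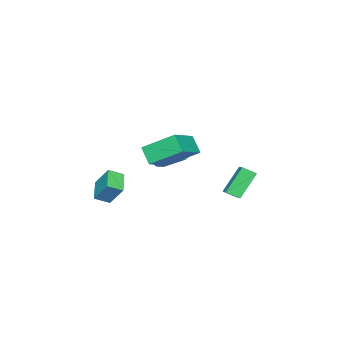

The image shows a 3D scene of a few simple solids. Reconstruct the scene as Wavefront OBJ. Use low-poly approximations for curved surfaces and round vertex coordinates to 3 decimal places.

v -3.022 0.686 -3.267
v -2.717 0.019 -2.879
v -4.09 1.018 -1.857
v -3.785 0.35 -1.469
v -2.155 1.37 -2.771
v -1.85 0.702 -2.383
v -3.223 1.701 -1.361
v -2.918 1.034 -0.973
v 0.699 -1.151 0.124
v 0.345 -1.818 0.951
v 0.182 0.431 1.178
v -0.173 -0.236 2.005
v 2.413 -1.104 0.895
v 2.058 -1.771 1.722
v 1.895 0.478 1.949
v 1.541 -0.189 2.776
v 3.135 -3.781 -0.764
v 3.22 -2.94 0.352
v 2.592 -3.219 -1.146
v 2.676 -2.379 -0.03
v 4.124 -3.181 -1.29
v 4.208 -2.341 -0.174
v 3.58 -2.62 -1.672
v 3.665 -1.779 -0.556
v -1.564 -3.069 -0.789
v -1.19 -3.427 -0.447
v -0.682 -1.788 0.711
v -1.056 -1.431 0.369
v -0.967 -3.234 -0.819
v -0.459 -1.595 0.339
v -1.094 -2.944 -1.173
v -0.585 -1.305 -0.015
v -1.496 -2.728 -1.302
v -0.987 -1.089 -0.144
v -1.938 -2.712 -1.131
v -1.43 -1.073 0.027
v -2.161 -2.905 -0.759
v -1.653 -1.266 0.399
v -2.035 -3.195 -0.405
v -1.526 -1.556 0.753
v -1.633 -3.411 -0.276
v -1.124 -1.772 0.882
f 2 4 1
f 5 2 1
f 1 4 3
f 3 5 1
f 2 8 4
f 6 2 5
f 6 8 2
f 4 8 3
f 7 5 3
f 3 8 7
f 7 6 5
f 8 6 7
f 10 12 9
f 13 10 9
f 9 12 11
f 11 13 9
f 10 16 12
f 14 10 13
f 14 16 10
f 12 16 11
f 15 13 11
f 11 16 15
f 15 14 13
f 16 14 15
f 18 20 17
f 21 18 17
f 17 20 19
f 19 21 17
f 18 24 20
f 22 18 21
f 22 24 18
f 20 24 19
f 23 21 19
f 19 24 23
f 23 22 21
f 24 22 23
f 26 25 29
f 26 29 27
f 27 29 30
f 27 30 28
f 29 25 31
f 29 31 30
f 30 31 32
f 30 32 28
f 31 25 33
f 31 33 32
f 32 33 34
f 32 34 28
f 33 25 35
f 33 35 34
f 34 35 36
f 34 36 28
f 35 25 37
f 35 37 36
f 36 37 38
f 36 38 28
f 37 25 39
f 37 39 38
f 38 39 40
f 38 40 28
f 39 25 41
f 39 41 40
f 40 41 42
f 40 42 28
f 41 25 26
f 41 26 42
f 42 26 27
f 42 27 28



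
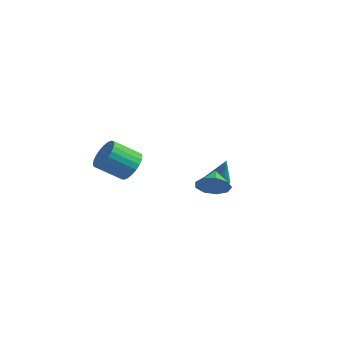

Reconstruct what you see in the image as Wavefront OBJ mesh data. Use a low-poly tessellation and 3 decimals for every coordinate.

v 3.671 -1.59 -2.118
v 4.488 -1.436 -1.562
v 3.129 -0.65 -1.582
v 4.53 -1.08 -2.145
v 4.171 -0.963 -2.715
v 3.577 -1.139 -3.005
v 3.027 -1.527 -2.88
v 2.779 -1.944 -2.399
v 2.948 -2.196 -1.786
v 3.455 -2.164 -1.328
v 4.063 -1.864 -1.239
v 1.478 1.907 -4.125
v 2.104 1.64 -4.328
v 2.042 1.913 -2.395
v 2.15 1.976 -4.344
v 2.042 2.297 -4.31
v 1.805 2.528 -4.234
v 1.493 2.617 -4.133
v 1.178 2.543 -4.029
v 0.931 2.324 -3.948
v 0.81 2.009 -3.908
v 0.842 1.671 -3.917
v 1.019 1.387 -3.974
v 1.302 1.222 -4.065
v 1.625 1.214 -4.171
v 1.914 1.365 -4.266
v -2.704 -0.484 -3.404
v -2.037 -1.282 -3.439
v -3.189 -2.293 -2.35
v -3.856 -1.496 -2.316
v -1.904 -1.081 -3.112
v -3.056 -2.092 -2.023
v -1.893 -0.79 -2.829
v -3.045 -1.801 -1.741
v -2.005 -0.452 -2.635
v -3.157 -1.463 -1.546
v -2.224 -0.119 -2.557
v -3.376 -1.13 -1.469
v -2.516 0.158 -2.608
v -3.668 -0.853 -1.52
v -2.836 0.337 -2.781
v -3.988 -0.674 -1.692
v -3.137 0.392 -3.048
v -4.289 -0.619 -1.96
v -3.371 0.313 -3.37
v -4.523 -0.698 -2.281
v -3.504 0.112 -3.697
v -4.656 -0.899 -2.608
v -3.515 -0.179 -3.979
v -4.667 -1.19 -2.891
v -3.403 -0.517 -4.174
v -4.555 -1.528 -3.085
v -3.184 -0.85 -4.251
v -4.336 -1.861 -3.163
v -2.892 -1.127 -4.2
v -4.044 -2.138 -3.112
v -2.572 -1.306 -4.028
v -3.724 -2.317 -2.939
v -2.271 -1.361 -3.76
v -3.423 -2.372 -2.672
f 2 1 4
f 2 4 3
f 4 1 5
f 4 5 3
f 5 1 6
f 5 6 3
f 6 1 7
f 6 7 3
f 7 1 8
f 7 8 3
f 8 1 9
f 8 9 3
f 9 1 10
f 9 10 3
f 10 1 11
f 10 11 3
f 11 1 2
f 11 2 3
f 13 12 15
f 13 15 14
f 15 12 16
f 15 16 14
f 16 12 17
f 16 17 14
f 17 12 18
f 17 18 14
f 18 12 19
f 18 19 14
f 19 12 20
f 19 20 14
f 20 12 21
f 20 21 14
f 21 12 22
f 21 22 14
f 22 12 23
f 22 23 14
f 23 12 24
f 23 24 14
f 24 12 25
f 24 25 14
f 25 12 26
f 25 26 14
f 26 12 13
f 26 13 14
f 28 27 31
f 28 31 29
f 29 31 32
f 29 32 30
f 31 27 33
f 31 33 32
f 32 33 34
f 32 34 30
f 33 27 35
f 33 35 34
f 34 35 36
f 34 36 30
f 35 27 37
f 35 37 36
f 36 37 38
f 36 38 30
f 37 27 39
f 37 39 38
f 38 39 40
f 38 40 30
f 39 27 41
f 39 41 40
f 40 41 42
f 40 42 30
f 41 27 43
f 41 43 42
f 42 43 44
f 42 44 30
f 43 27 45
f 43 45 44
f 44 45 46
f 44 46 30
f 45 27 47
f 45 47 46
f 46 47 48
f 46 48 30
f 47 27 49
f 47 49 48
f 48 49 50
f 48 50 30
f 49 27 51
f 49 51 50
f 50 51 52
f 50 52 30
f 51 27 53
f 51 53 52
f 52 53 54
f 52 54 30
f 53 27 55
f 53 55 54
f 54 55 56
f 54 56 30
f 55 27 57
f 55 57 56
f 56 57 58
f 56 58 30
f 57 27 59
f 57 59 58
f 58 59 60
f 58 60 30
f 59 27 28
f 59 28 60
f 60 28 29
f 60 29 30



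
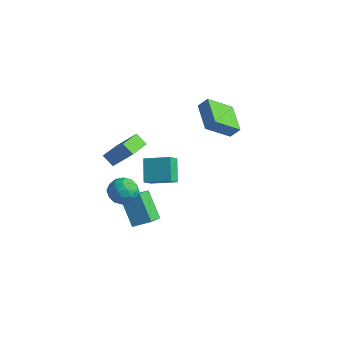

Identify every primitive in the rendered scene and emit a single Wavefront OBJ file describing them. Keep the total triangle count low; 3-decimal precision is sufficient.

v 1.243 5.12 1.916
v 0.775 3.514 3.118
v 1.701 5.494 2.594
v 1.233 3.887 3.796
v 3.027 4.113 1.264
v 2.559 2.506 2.466
v 3.485 4.486 1.942
v 3.017 2.88 3.144
v 1.512 -4.38 2.762
v 2.627 -3.818 4.112
v 0.932 -2.875 2.613
v 2.048 -2.312 3.964
v 2.172 -4.188 2.136
v 3.288 -3.625 3.487
v 1.593 -2.682 1.988
v 2.708 -2.12 3.338
v 1.242 -3.312 -0.512
v 1.917 -2.577 -0.551
v 2.423 -4.383 -0.249
v 3.098 -3.648 -0.288
v 2.459 -3.699 0.478
v 1.729 -3.037 0.315
v 2.611 -3.923 -1.115
v 1.881 -3.261 -1.278
v 2.763 -2.955 -0.924
v 2.669 -2.816 0.061
v 1.671 -4.144 -0.861
v 1.577 -4.005 0.124
v 1.476 -2.851 -0.555
v 2.864 -4.109 -0.245
v 2.489 -4.139 0.205
v 2.885 -3.707 0.182
v 1.365 -3.121 -0.046
v 1.762 -2.689 -0.069
v 2.08 -3.348 0.537
v 2.578 -4.271 -0.731
v 2.975 -3.839 -0.754
v 1.455 -3.253 -0.982
v 1.851 -2.821 -1.005
v 2.26 -3.612 -1.337
v 2.37 -2.64 -0.797
v 3.064 -3.27 -0.642
v 2.778 -3.432 -1.128
v 2.349 -3.043 -1.224
v 2.315 -2.559 -0.218
v 3.009 -3.188 -0.063
v 2.633 -3.218 0.387
v 2.204 -2.829 0.291
v 2.812 -2.781 -0.437
v 1.331 -3.772 -0.737
v 2.025 -4.401 -0.582
v 2.136 -4.131 -1.091
v 1.707 -3.742 -1.187
v 1.276 -3.69 -0.158
v 1.97 -4.32 -0.003
v 1.991 -3.917 0.424
v 1.562 -3.528 0.328
v 1.528 -4.179 -0.363
v 1.588 -0.904 0.762
v 1.845 -1.656 1.385
v 2.971 -0.037 1.239
v 3.228 -0.79 1.861
v 2.472 -1.63 -0.481
v 2.729 -2.383 0.141
v 3.855 -0.764 -0.005
v 4.112 -1.516 0.618
v 0.294 -1.447 -2.904
v 0.821 -2.587 -2.331
v 1.177 -0.732 -2.294
v 1.704 -1.871 -1.721
v 1.616 -1.669 -4.559
v 2.143 -2.808 -3.986
v 2.499 -0.953 -3.949
v 3.026 -2.093 -3.376
f 2 4 1
f 5 2 1
f 1 4 3
f 3 5 1
f 2 8 4
f 6 2 5
f 6 8 2
f 4 8 3
f 7 5 3
f 3 8 7
f 7 6 5
f 8 6 7
f 10 12 9
f 13 10 9
f 9 12 11
f 11 13 9
f 10 16 12
f 14 10 13
f 14 16 10
f 12 16 11
f 15 13 11
f 11 16 15
f 15 14 13
f 16 14 15
f 17 54 33
f 54 28 57
f 33 57 22
f 54 57 33
f 17 33 29
f 33 22 34
f 29 34 18
f 33 34 29
f 17 29 38
f 29 18 39
f 38 39 24
f 29 39 38
f 17 38 50
f 38 24 53
f 50 53 27
f 38 53 50
f 17 50 54
f 50 27 58
f 54 58 28
f 50 58 54
f 18 34 45
f 34 22 48
f 45 48 26
f 34 48 45
f 22 57 35
f 57 28 56
f 35 56 21
f 57 56 35
f 28 58 55
f 58 27 51
f 55 51 19
f 58 51 55
f 27 53 52
f 53 24 40
f 52 40 23
f 53 40 52
f 24 39 44
f 39 18 41
f 44 41 25
f 39 41 44
f 20 46 32
f 46 26 47
f 32 47 21
f 46 47 32
f 20 32 30
f 32 21 31
f 30 31 19
f 32 31 30
f 20 30 37
f 30 19 36
f 37 36 23
f 30 36 37
f 20 37 42
f 37 23 43
f 42 43 25
f 37 43 42
f 20 42 46
f 42 25 49
f 46 49 26
f 42 49 46
f 21 47 35
f 47 26 48
f 35 48 22
f 47 48 35
f 19 31 55
f 31 21 56
f 55 56 28
f 31 56 55
f 23 36 52
f 36 19 51
f 52 51 27
f 36 51 52
f 25 43 44
f 43 23 40
f 44 40 24
f 43 40 44
f 26 49 45
f 49 25 41
f 45 41 18
f 49 41 45
f 60 62 59
f 63 60 59
f 59 62 61
f 61 63 59
f 60 66 62
f 64 60 63
f 64 66 60
f 62 66 61
f 65 63 61
f 61 66 65
f 65 64 63
f 66 64 65
f 68 70 67
f 71 68 67
f 67 70 69
f 69 71 67
f 68 74 70
f 72 68 71
f 72 74 68
f 70 74 69
f 73 71 69
f 69 74 73
f 73 72 71
f 74 72 73



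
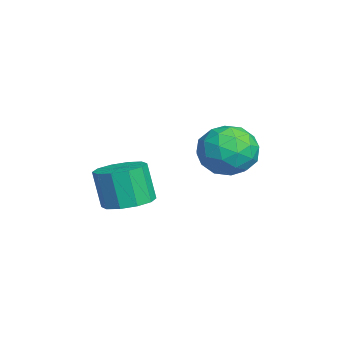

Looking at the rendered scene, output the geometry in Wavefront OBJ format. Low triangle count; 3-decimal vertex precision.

v -1.77 -1.098 1.692
v -1.232 -0.372 1.953
v -1.573 -0.657 3.448
v -2.11 -1.382 3.188
v -1.771 -0.174 1.868
v -2.112 -0.459 3.363
v -2.31 -0.329 1.715
v -2.651 -0.614 3.211
v -2.642 -0.777 1.554
v -2.983 -1.062 3.05
v -2.641 -1.348 1.446
v -2.982 -1.633 2.941
v -2.307 -1.823 1.432
v -2.648 -2.108 2.927
v -1.768 -2.021 1.517
v -2.109 -2.306 3.012
v -1.229 -1.866 1.669
v -1.57 -2.151 3.165
v -0.897 -1.418 1.83
v -1.238 -1.703 3.326
v -0.898 -0.847 1.939
v -1.239 -1.132 3.434
v -2.439 2.744 4.81
v -1.367 2.919 4.445
v -2.733 1.581 3.395
v -1.661 1.756 3.03
v -1.847 1.182 4.004
v -1.666 1.901 4.878
v -2.434 2.599 2.962
v -2.253 3.318 3.836
v -1.364 2.83 3.302
v -1.001 1.954 3.946
v -3.099 2.546 3.894
v -2.736 1.67 4.538
v -1.878 2.933 4.752
v -2.222 1.567 3.088
v -2.332 1.229 3.661
v -1.702 1.332 3.446
v -2.053 2.335 5.007
v -1.423 2.438 4.792
v -1.705 1.417 4.533
v -2.677 2.062 3.048
v -2.047 2.165 2.833
v -2.398 3.168 4.394
v -1.768 3.271 4.179
v -2.395 3.083 3.307
v -1.246 2.984 3.865
v -1.418 2.301 3.033
v -1.873 2.796 2.993
v -1.766 3.218 3.507
v -1.032 2.469 4.244
v -1.205 1.786 3.412
v -1.314 1.448 3.985
v -1.208 1.871 4.499
v -1.031 2.417 3.572
v -2.895 2.714 4.428
v -3.068 2.031 3.596
v -2.892 2.629 3.341
v -2.786 3.052 3.855
v -2.682 2.199 4.807
v -2.854 1.516 3.975
v -2.334 1.282 4.333
v -2.227 1.704 4.847
v -3.069 2.083 4.268
f 2 1 5
f 2 5 3
f 3 5 6
f 3 6 4
f 5 1 7
f 5 7 6
f 6 7 8
f 6 8 4
f 7 1 9
f 7 9 8
f 8 9 10
f 8 10 4
f 9 1 11
f 9 11 10
f 10 11 12
f 10 12 4
f 11 1 13
f 11 13 12
f 12 13 14
f 12 14 4
f 13 1 15
f 13 15 14
f 14 15 16
f 14 16 4
f 15 1 17
f 15 17 16
f 16 17 18
f 16 18 4
f 17 1 19
f 17 19 18
f 18 19 20
f 18 20 4
f 19 1 21
f 19 21 20
f 20 21 22
f 20 22 4
f 21 1 2
f 21 2 22
f 22 2 3
f 22 3 4
f 23 60 39
f 60 34 63
f 39 63 28
f 60 63 39
f 23 39 35
f 39 28 40
f 35 40 24
f 39 40 35
f 23 35 44
f 35 24 45
f 44 45 30
f 35 45 44
f 23 44 56
f 44 30 59
f 56 59 33
f 44 59 56
f 23 56 60
f 56 33 64
f 60 64 34
f 56 64 60
f 24 40 51
f 40 28 54
f 51 54 32
f 40 54 51
f 28 63 41
f 63 34 62
f 41 62 27
f 63 62 41
f 34 64 61
f 64 33 57
f 61 57 25
f 64 57 61
f 33 59 58
f 59 30 46
f 58 46 29
f 59 46 58
f 30 45 50
f 45 24 47
f 50 47 31
f 45 47 50
f 26 52 38
f 52 32 53
f 38 53 27
f 52 53 38
f 26 38 36
f 38 27 37
f 36 37 25
f 38 37 36
f 26 36 43
f 36 25 42
f 43 42 29
f 36 42 43
f 26 43 48
f 43 29 49
f 48 49 31
f 43 49 48
f 26 48 52
f 48 31 55
f 52 55 32
f 48 55 52
f 27 53 41
f 53 32 54
f 41 54 28
f 53 54 41
f 25 37 61
f 37 27 62
f 61 62 34
f 37 62 61
f 29 42 58
f 42 25 57
f 58 57 33
f 42 57 58
f 31 49 50
f 49 29 46
f 50 46 30
f 49 46 50
f 32 55 51
f 55 31 47
f 51 47 24
f 55 47 51



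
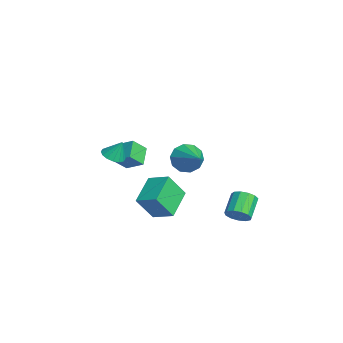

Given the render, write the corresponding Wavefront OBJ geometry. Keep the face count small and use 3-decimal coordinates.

v -1.001 -4.177 -0.453
v -0.631 -3.743 -0.72
v -0.819 -3.763 0.473
v -0.929 -3.611 -0.72
v -1.246 -3.631 -0.649
v -1.498 -3.797 -0.525
v -1.617 -4.065 -0.382
v -1.571 -4.363 -0.257
v -1.372 -4.611 -0.185
v -1.073 -4.743 -0.185
v -0.756 -4.723 -0.256
v -0.504 -4.557 -0.38
v -0.385 -4.289 -0.524
v -0.432 -3.991 -0.648
v -3.485 -3.146 -2.741
v -3.234 -3.854 -2.022
v -4.374 -2.83 -2.119
v -4.123 -3.538 -1.4
v -2.877 -2.422 -2.24
v -2.626 -3.13 -1.521
v -3.766 -2.106 -1.618
v -3.515 -2.814 -0.899
v 2.577 -2.944 -2.747
v 2.752 -3.761 -1.489
v 1.311 -2.133 -2.044
v 1.485 -2.95 -0.786
v 3.315 -2.15 -2.334
v 3.489 -2.967 -1.076
v 2.048 -1.339 -1.631
v 2.223 -2.156 -0.373
v 1.842 -1.233 0.526
v 2.219 -1.63 -0.098
v 3.298 -0.927 1.214
v 2.177 -1.135 -0.227
v 2.006 -0.678 -0.069
v 1.773 -0.433 0.317
v 1.565 -0.493 0.782
v 1.464 -0.836 1.15
v 1.506 -1.331 1.279
v 1.677 -1.788 1.121
v 1.91 -2.033 0.736
v 2.118 -1.973 0.27
v 2.364 1.06 -3.234
v 2.693 1.62 -3.233
v 1.806 2.14 -2.505
v 1.476 1.58 -2.506
v 2.466 1.635 -3.52
v 1.579 2.155 -2.792
v 2.207 1.467 -3.716
v 1.319 1.987 -2.988
v 1.997 1.169 -3.759
v 1.11 1.69 -3.031
v 1.904 0.838 -3.636
v 1.016 1.358 -2.908
v 1.956 0.576 -3.385
v 1.069 1.097 -2.657
v 2.138 0.468 -3.086
v 1.251 0.989 -2.358
v 2.392 0.548 -2.834
v 1.505 1.069 -2.106
v 2.636 0.791 -2.709
v 1.749 1.311 -1.981
v 2.794 1.119 -2.751
v 1.907 1.639 -2.023
v 2.816 1.428 -2.946
v 1.928 1.948 -2.218
f 2 1 4
f 2 4 3
f 4 1 5
f 4 5 3
f 5 1 6
f 5 6 3
f 6 1 7
f 6 7 3
f 7 1 8
f 7 8 3
f 8 1 9
f 8 9 3
f 9 1 10
f 9 10 3
f 10 1 11
f 10 11 3
f 11 1 12
f 11 12 3
f 12 1 13
f 12 13 3
f 13 1 14
f 13 14 3
f 14 1 2
f 14 2 3
f 16 18 15
f 19 16 15
f 15 18 17
f 17 19 15
f 16 22 18
f 20 16 19
f 20 22 16
f 18 22 17
f 21 19 17
f 17 22 21
f 21 20 19
f 22 20 21
f 24 26 23
f 27 24 23
f 23 26 25
f 25 27 23
f 24 30 26
f 28 24 27
f 28 30 24
f 26 30 25
f 29 27 25
f 25 30 29
f 29 28 27
f 30 28 29
f 32 31 34
f 32 34 33
f 34 31 35
f 34 35 33
f 35 31 36
f 35 36 33
f 36 31 37
f 36 37 33
f 37 31 38
f 37 38 33
f 38 31 39
f 38 39 33
f 39 31 40
f 39 40 33
f 40 31 41
f 40 41 33
f 41 31 42
f 41 42 33
f 42 31 32
f 42 32 33
f 44 43 47
f 44 47 45
f 45 47 48
f 45 48 46
f 47 43 49
f 47 49 48
f 48 49 50
f 48 50 46
f 49 43 51
f 49 51 50
f 50 51 52
f 50 52 46
f 51 43 53
f 51 53 52
f 52 53 54
f 52 54 46
f 53 43 55
f 53 55 54
f 54 55 56
f 54 56 46
f 55 43 57
f 55 57 56
f 56 57 58
f 56 58 46
f 57 43 59
f 57 59 58
f 58 59 60
f 58 60 46
f 59 43 61
f 59 61 60
f 60 61 62
f 60 62 46
f 61 43 63
f 61 63 62
f 62 63 64
f 62 64 46
f 63 43 65
f 63 65 64
f 64 65 66
f 64 66 46
f 65 43 44
f 65 44 66
f 66 44 45
f 66 45 46



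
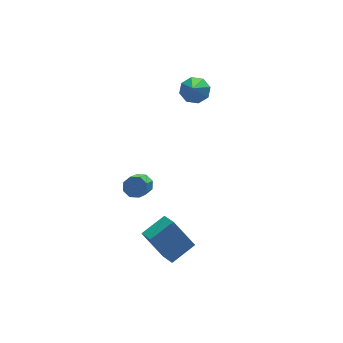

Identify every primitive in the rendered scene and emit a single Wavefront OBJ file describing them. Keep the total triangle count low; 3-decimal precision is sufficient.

v 3.744 3.239 1.215
v 4.54 3.075 1.383
v 3.196 2.001 2.605
v 4.315 3.559 1.726
v 3.755 3.856 1.77
v 3.189 3.792 1.489
v 2.948 3.404 1.048
v 3.173 2.919 0.705
v 3.733 2.622 0.661
v 4.299 2.686 0.942
v -0.972 -4.006 -3.057
v 0.377 -3.543 -2.475
v -1.11 -2.954 -3.574
v 0.239 -2.491 -2.993
v -0.059 -4.669 -4.647
v 1.29 -4.206 -4.066
v -0.197 -3.617 -5.165
v 1.152 -3.154 -4.583
v -0.302 -0.277 -2.327
v 0.05 -0.043 -1.833
v -0.545 -0.95 -0.979
v -0.898 -1.183 -1.473
v -0.385 0.193 -1.885
v -0.98 -0.713 -1.032
v -0.771 0.154 -2.196
v -1.367 -0.753 -1.343
v -0.883 -0.137 -2.584
v -1.478 -1.044 -1.73
v -0.655 -0.51 -2.821
v -1.25 -1.417 -1.967
v -0.22 -0.747 -2.768
v -0.815 -1.653 -1.915
v 0.167 -0.707 -2.457
v -0.429 -1.614 -1.604
v 0.278 -0.416 -2.07
v -0.317 -1.323 -1.216
f 2 1 4
f 2 4 3
f 4 1 5
f 4 5 3
f 5 1 6
f 5 6 3
f 6 1 7
f 6 7 3
f 7 1 8
f 7 8 3
f 8 1 9
f 8 9 3
f 9 1 10
f 9 10 3
f 10 1 2
f 10 2 3
f 12 14 11
f 15 12 11
f 11 14 13
f 13 15 11
f 12 18 14
f 16 12 15
f 16 18 12
f 14 18 13
f 17 15 13
f 13 18 17
f 17 16 15
f 18 16 17
f 20 19 23
f 20 23 21
f 21 23 24
f 21 24 22
f 23 19 25
f 23 25 24
f 24 25 26
f 24 26 22
f 25 19 27
f 25 27 26
f 26 27 28
f 26 28 22
f 27 19 29
f 27 29 28
f 28 29 30
f 28 30 22
f 29 19 31
f 29 31 30
f 30 31 32
f 30 32 22
f 31 19 33
f 31 33 32
f 32 33 34
f 32 34 22
f 33 19 35
f 33 35 34
f 34 35 36
f 34 36 22
f 35 19 20
f 35 20 36
f 36 20 21
f 36 21 22



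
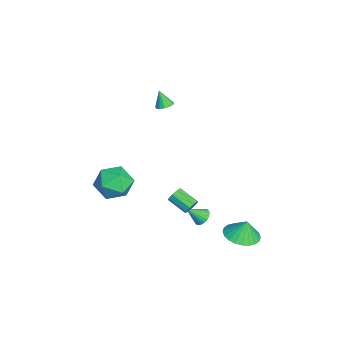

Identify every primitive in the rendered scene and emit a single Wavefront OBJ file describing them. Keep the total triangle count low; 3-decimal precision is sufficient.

v -3.804 -0.64 2.428
v -3.275 -0.627 2.58
v -4.096 -0.96 3.472
v -3.389 -0.344 2.635
v -3.635 -0.155 2.624
v -3.934 -0.12 2.551
v -4.192 -0.25 2.439
v -4.326 -0.504 2.323
v -4.295 -0.801 2.241
v -4.108 -1.047 2.218
v -3.824 -1.164 2.262
v -3.534 -1.114 2.358
v -3.33 -0.914 2.477
v 0.749 1.426 -3.623
v 1.201 1.228 -3.946
v 0.951 0.574 -2.817
v 1.31 1.392 -3.8
v 1.323 1.562 -3.624
v 1.236 1.708 -3.447
v 1.065 1.806 -3.301
v 0.839 1.838 -3.21
v 0.598 1.799 -3.191
v 0.383 1.695 -3.246
v 0.23 1.545 -3.367
v 0.168 1.374 -3.532
v 0.206 1.212 -3.712
v 0.338 1.088 -3.877
v 0.541 1.022 -3.998
v 0.779 1.025 -4.055
v 1.013 1.098 -4.036
v 2.01 0.847 -1.747
v 2.242 0.496 -2.052
v 1.581 -0.438 -1.479
v 1.35 -0.087 -1.173
v 2.432 0.543 -1.756
v 1.772 -0.391 -1.182
v 2.425 0.733 -1.455
v 1.764 -0.201 -0.881
v 2.224 0.976 -1.291
v 1.563 0.042 -0.717
v 1.923 1.159 -1.34
v 1.262 0.225 -0.766
v 1.663 1.196 -1.58
v 1.002 0.261 -1.006
v 1.565 1.07 -1.897
v 0.904 0.135 -1.324
v 1.676 0.839 -2.145
v 1.015 -0.095 -1.571
v 1.943 0.613 -2.206
v 1.282 -0.322 -1.633
v 1.812 3.585 -4.239
v 2.797 3.984 -4.365
v 1.848 3.855 -3.101
v 2.562 4.321 -4.438
v 2.213 4.547 -4.48
v 1.803 4.626 -4.486
v 1.395 4.546 -4.454
v 1.05 4.32 -4.39
v 0.821 3.983 -4.302
v 0.743 3.584 -4.205
v 0.827 3.186 -4.113
v 1.062 2.848 -4.04
v 1.411 2.623 -3.998
v 1.821 2.544 -3.992
v 2.229 2.623 -4.024
v 2.574 2.849 -4.088
v 2.803 3.187 -4.176
v 2.881 3.586 -4.273
v -0.727 -2.776 -2.942
v 0.126 -2.945 -2.057
v -1.986 -3.995 -1.963
v -1.133 -4.164 -1.078
v -1.687 -3.061 -1.202
v -0.909 -2.308 -1.808
v -0.951 -4.632 -2.212
v -0.173 -3.879 -2.818
v -0.012 -4.092 -1.606
v -0.467 -3.122 -0.982
v -1.393 -3.818 -3.038
v -1.848 -2.848 -2.414
f 2 1 4
f 2 4 3
f 4 1 5
f 4 5 3
f 5 1 6
f 5 6 3
f 6 1 7
f 6 7 3
f 7 1 8
f 7 8 3
f 8 1 9
f 8 9 3
f 9 1 10
f 9 10 3
f 10 1 11
f 10 11 3
f 11 1 12
f 11 12 3
f 12 1 13
f 12 13 3
f 13 1 2
f 13 2 3
f 15 14 17
f 15 17 16
f 17 14 18
f 17 18 16
f 18 14 19
f 18 19 16
f 19 14 20
f 19 20 16
f 20 14 21
f 20 21 16
f 21 14 22
f 21 22 16
f 22 14 23
f 22 23 16
f 23 14 24
f 23 24 16
f 24 14 25
f 24 25 16
f 25 14 26
f 25 26 16
f 26 14 27
f 26 27 16
f 27 14 28
f 27 28 16
f 28 14 29
f 28 29 16
f 29 14 30
f 29 30 16
f 30 14 15
f 30 15 16
f 32 31 35
f 32 35 33
f 33 35 36
f 33 36 34
f 35 31 37
f 35 37 36
f 36 37 38
f 36 38 34
f 37 31 39
f 37 39 38
f 38 39 40
f 38 40 34
f 39 31 41
f 39 41 40
f 40 41 42
f 40 42 34
f 41 31 43
f 41 43 42
f 42 43 44
f 42 44 34
f 43 31 45
f 43 45 44
f 44 45 46
f 44 46 34
f 45 31 47
f 45 47 46
f 46 47 48
f 46 48 34
f 47 31 49
f 47 49 48
f 48 49 50
f 48 50 34
f 49 31 32
f 49 32 50
f 50 32 33
f 50 33 34
f 52 51 54
f 52 54 53
f 54 51 55
f 54 55 53
f 55 51 56
f 55 56 53
f 56 51 57
f 56 57 53
f 57 51 58
f 57 58 53
f 58 51 59
f 58 59 53
f 59 51 60
f 59 60 53
f 60 51 61
f 60 61 53
f 61 51 62
f 61 62 53
f 62 51 63
f 62 63 53
f 63 51 64
f 63 64 53
f 64 51 65
f 64 65 53
f 65 51 66
f 65 66 53
f 66 51 67
f 66 67 53
f 67 51 68
f 67 68 53
f 68 51 52
f 68 52 53
f 69 80 74
f 69 74 70
f 69 70 76
f 69 76 79
f 69 79 80
f 70 74 78
f 74 80 73
f 80 79 71
f 79 76 75
f 76 70 77
f 72 78 73
f 72 73 71
f 72 71 75
f 72 75 77
f 72 77 78
f 73 78 74
f 71 73 80
f 75 71 79
f 77 75 76
f 78 77 70



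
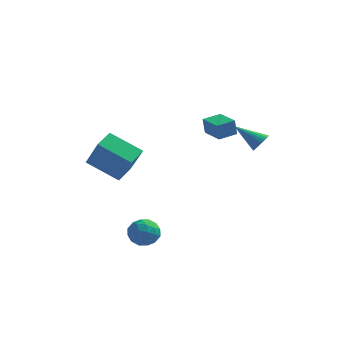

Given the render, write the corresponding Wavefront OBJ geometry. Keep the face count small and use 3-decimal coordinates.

v -2.514 -2.769 1.775
v -1.67 -3.462 3.366
v -2.287 -1.772 2.089
v -1.443 -2.465 3.68
v -0.897 -2.855 0.88
v -0.053 -3.548 2.471
v -0.67 -1.858 1.194
v 0.174 -2.551 2.785
v 4.259 3.065 1.345
v 4.496 2.715 1.757
v 2.901 3.195 2.235
v 4.564 2.923 1.83
v 4.585 3.152 1.829
v 4.557 3.368 1.754
v 4.483 3.538 1.617
v 4.376 3.635 1.438
v 4.25 3.646 1.245
v 4.126 3.568 1.068
v 4.023 3.414 0.932
v 3.955 3.206 0.859
v 3.934 2.977 0.861
v 3.962 2.761 0.935
v 4.035 2.591 1.072
v 4.143 2.494 1.251
v 4.268 2.483 1.444
v 4.392 2.561 1.621
v 0.346 -2.645 -2.12
v 0.692 -3.099 -2.71
v 0.248 -3.721 -1.35
v 0.594 -4.175 -1.94
v 1.039 -3.615 -1.538
v 1.1 -2.95 -2.014
v -0.16 -3.87 -2.046
v -0.099 -3.205 -2.522
v 0.379 -3.855 -2.664
v 1.12 -3.698 -2.35
v -0.18 -3.122 -1.71
v 0.561 -2.965 -1.396
v 0.527 -2.777 -2.483
v 0.413 -4.043 -1.577
v 0.674 -3.714 -1.341
v 0.878 -3.98 -1.688
v 0.767 -2.69 -2.074
v 0.97 -2.957 -2.42
v 1.175 -3.26 -1.732
v -0.03 -3.863 -1.64
v 0.173 -4.13 -1.986
v 0.062 -2.84 -2.372
v 0.266 -3.106 -2.719
v -0.235 -3.56 -2.328
v 0.547 -3.489 -2.802
v 0.49 -4.121 -2.349
v 0.046 -3.942 -2.412
v 0.082 -3.551 -2.692
v 0.983 -3.396 -2.618
v 0.925 -4.029 -2.165
v 1.187 -3.7 -1.929
v 1.222 -3.309 -2.209
v 0.799 -3.841 -2.591
v 0.015 -2.791 -1.895
v -0.043 -3.424 -1.442
v -0.282 -3.511 -1.851
v -0.247 -3.12 -2.131
v 0.45 -2.699 -1.711
v 0.393 -3.331 -1.258
v 0.858 -3.269 -1.368
v 0.894 -2.878 -1.648
v 0.141 -2.979 -1.469
v 3.417 -1.392 3.451
v 3.317 -1.451 4.313
v 2.514 -0.558 3.403
v 2.414 -0.617 4.265
v 4.066 -0.683 3.575
v 3.966 -0.742 4.437
v 3.163 0.151 3.527
v 3.063 0.092 4.389
f 2 4 1
f 5 2 1
f 1 4 3
f 3 5 1
f 2 8 4
f 6 2 5
f 6 8 2
f 4 8 3
f 7 5 3
f 3 8 7
f 7 6 5
f 8 6 7
f 10 9 12
f 10 12 11
f 12 9 13
f 12 13 11
f 13 9 14
f 13 14 11
f 14 9 15
f 14 15 11
f 15 9 16
f 15 16 11
f 16 9 17
f 16 17 11
f 17 9 18
f 17 18 11
f 18 9 19
f 18 19 11
f 19 9 20
f 19 20 11
f 20 9 21
f 20 21 11
f 21 9 22
f 21 22 11
f 22 9 23
f 22 23 11
f 23 9 24
f 23 24 11
f 24 9 25
f 24 25 11
f 25 9 26
f 25 26 11
f 26 9 10
f 26 10 11
f 27 64 43
f 64 38 67
f 43 67 32
f 64 67 43
f 27 43 39
f 43 32 44
f 39 44 28
f 43 44 39
f 27 39 48
f 39 28 49
f 48 49 34
f 39 49 48
f 27 48 60
f 48 34 63
f 60 63 37
f 48 63 60
f 27 60 64
f 60 37 68
f 64 68 38
f 60 68 64
f 28 44 55
f 44 32 58
f 55 58 36
f 44 58 55
f 32 67 45
f 67 38 66
f 45 66 31
f 67 66 45
f 38 68 65
f 68 37 61
f 65 61 29
f 68 61 65
f 37 63 62
f 63 34 50
f 62 50 33
f 63 50 62
f 34 49 54
f 49 28 51
f 54 51 35
f 49 51 54
f 30 56 42
f 56 36 57
f 42 57 31
f 56 57 42
f 30 42 40
f 42 31 41
f 40 41 29
f 42 41 40
f 30 40 47
f 40 29 46
f 47 46 33
f 40 46 47
f 30 47 52
f 47 33 53
f 52 53 35
f 47 53 52
f 30 52 56
f 52 35 59
f 56 59 36
f 52 59 56
f 31 57 45
f 57 36 58
f 45 58 32
f 57 58 45
f 29 41 65
f 41 31 66
f 65 66 38
f 41 66 65
f 33 46 62
f 46 29 61
f 62 61 37
f 46 61 62
f 35 53 54
f 53 33 50
f 54 50 34
f 53 50 54
f 36 59 55
f 59 35 51
f 55 51 28
f 59 51 55
f 70 72 69
f 73 70 69
f 69 72 71
f 71 73 69
f 70 76 72
f 74 70 73
f 74 76 70
f 72 76 71
f 75 73 71
f 71 76 75
f 75 74 73
f 76 74 75

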